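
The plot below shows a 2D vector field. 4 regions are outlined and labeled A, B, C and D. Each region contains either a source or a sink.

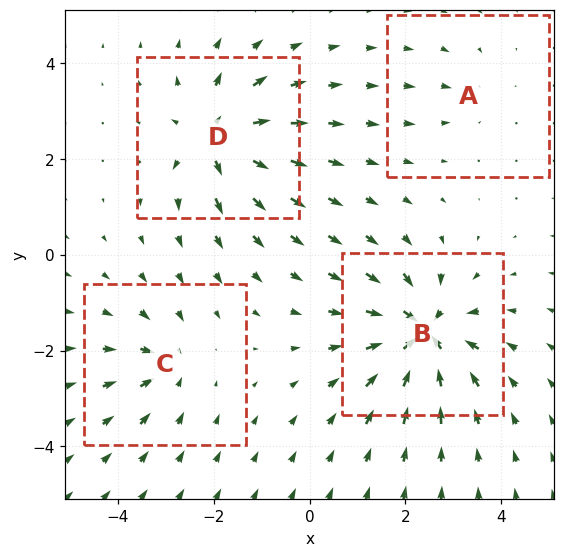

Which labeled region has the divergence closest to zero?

Divergence at each region's feature centre — A: about -2, B: about -8, C: about -4, D: about +6. Region A is closest to zero.

A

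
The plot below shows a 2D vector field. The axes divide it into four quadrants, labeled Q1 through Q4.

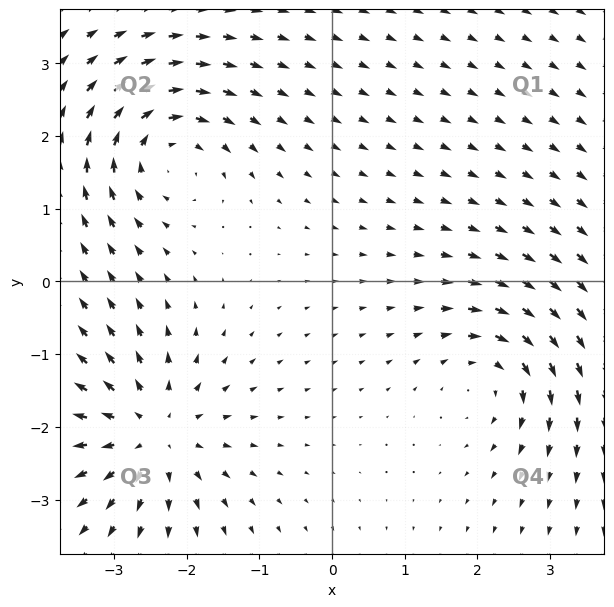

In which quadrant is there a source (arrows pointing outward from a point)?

The source sits at approximately (-2.5, -2.1), which lies in quadrant Q3. The divergence there is about +4, positive as expected for a source.

Q3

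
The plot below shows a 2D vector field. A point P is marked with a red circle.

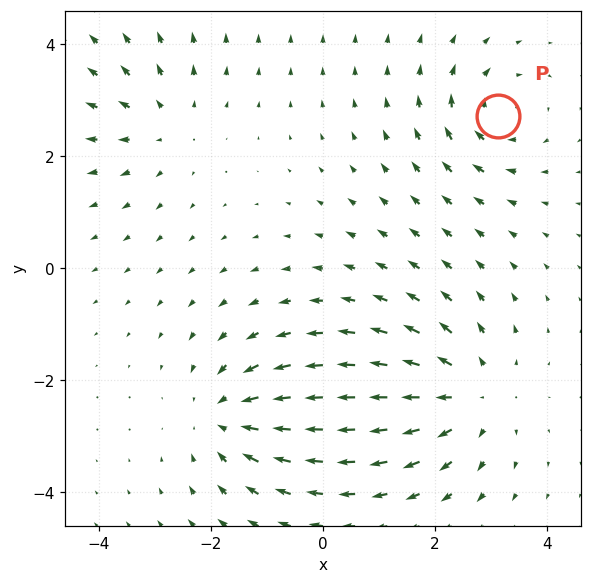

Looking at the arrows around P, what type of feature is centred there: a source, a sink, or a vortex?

vortex

At P (3.1, 2.7) the arrows circulate clockwise. Divergence ≈0, curl about -4 — near-zero divergence with nonzero curl is a vortex.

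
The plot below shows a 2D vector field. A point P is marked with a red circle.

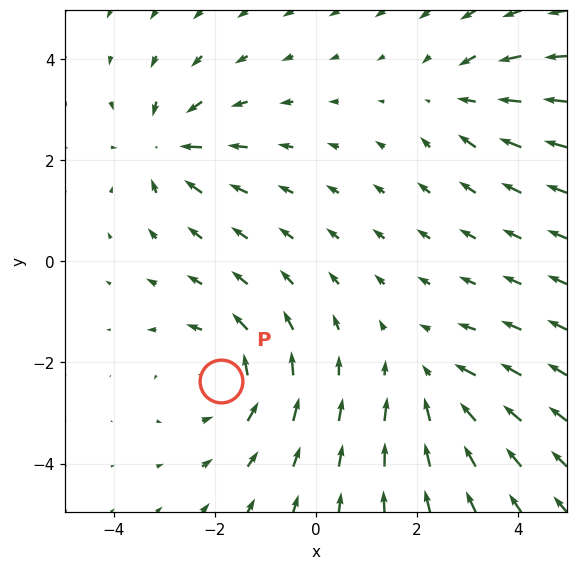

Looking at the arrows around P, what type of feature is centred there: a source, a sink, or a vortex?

vortex

At P (-1.9, -2.4) the arrows circulate counterclockwise. Divergence ≈0, curl about +3 — near-zero divergence with nonzero curl is a vortex.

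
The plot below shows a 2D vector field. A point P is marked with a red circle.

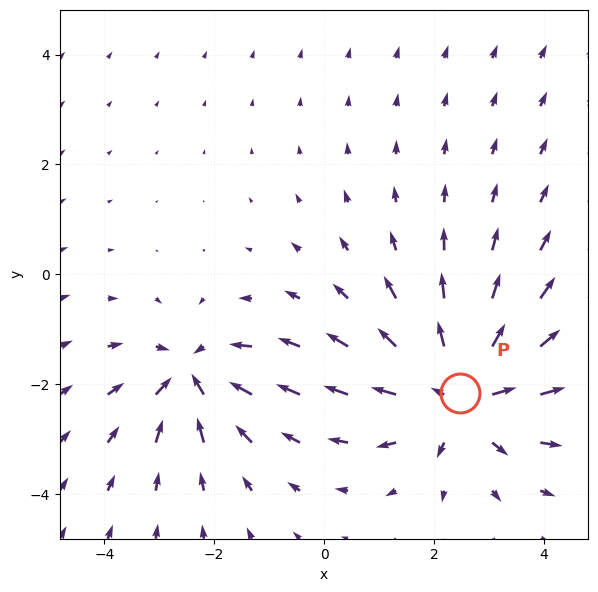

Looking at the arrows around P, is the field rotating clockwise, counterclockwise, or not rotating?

Near P at (2.5, -2.2) the arrows show no circulation. The curl there is ≈0.

not rotating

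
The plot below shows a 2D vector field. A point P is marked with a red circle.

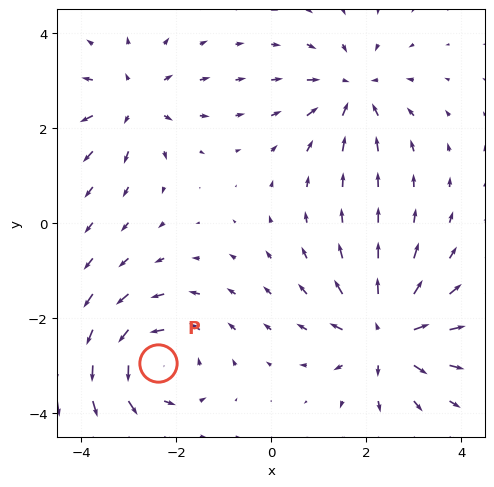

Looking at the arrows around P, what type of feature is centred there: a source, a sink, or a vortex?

At P (-2.4, -3.0) the arrows circulate counterclockwise. Divergence ≈0, curl about +4 — near-zero divergence with nonzero curl is a vortex.

vortex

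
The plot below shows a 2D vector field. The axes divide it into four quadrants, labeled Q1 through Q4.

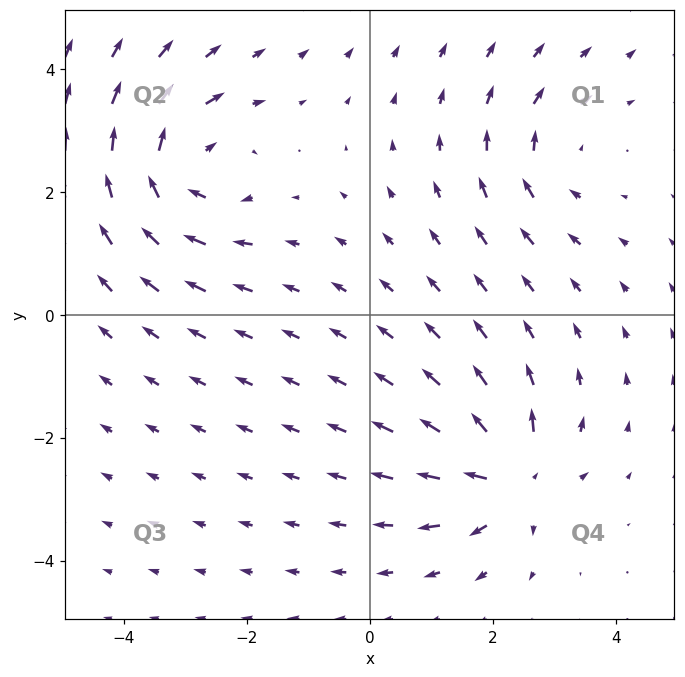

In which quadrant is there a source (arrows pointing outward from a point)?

Q4

The source sits at approximately (2.3, -2.7), which lies in quadrant Q4. The divergence there is about +5, positive as expected for a source.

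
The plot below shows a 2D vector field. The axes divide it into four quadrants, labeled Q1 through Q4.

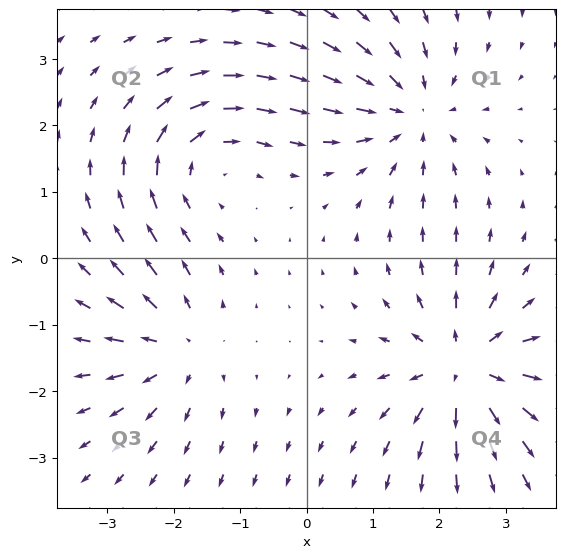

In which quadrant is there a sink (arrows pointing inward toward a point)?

Q1

The sink sits at approximately (1.6, 2.2), which lies in quadrant Q1. The divergence there is about -5, negative as expected for a sink.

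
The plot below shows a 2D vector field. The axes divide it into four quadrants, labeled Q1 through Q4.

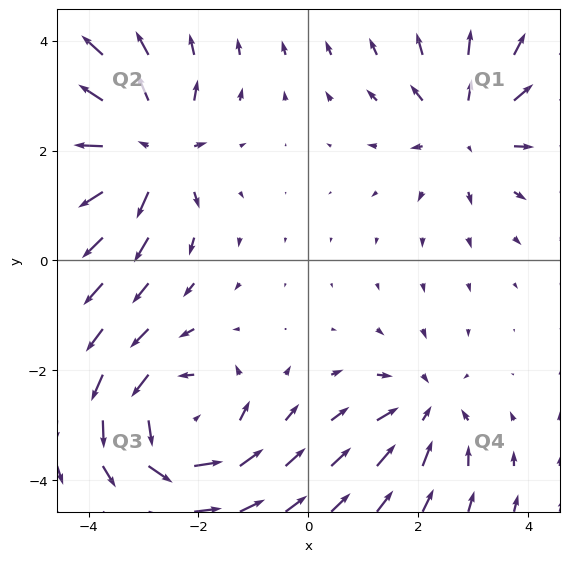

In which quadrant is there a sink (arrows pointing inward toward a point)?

The sink sits at approximately (2.1, -2.7), which lies in quadrant Q4. The divergence there is about -3, negative as expected for a sink.

Q4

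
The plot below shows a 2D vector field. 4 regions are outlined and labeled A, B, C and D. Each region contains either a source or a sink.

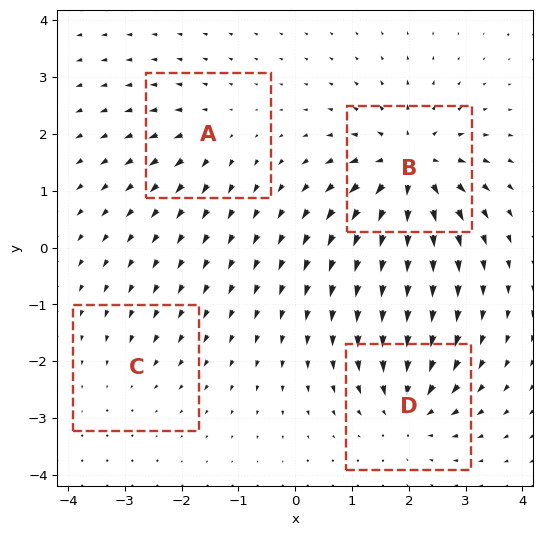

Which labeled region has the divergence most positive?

B

Divergence at each region's feature centre — A: about +4, B: about +8, C: about -2, D: about -6. Region B is most positive.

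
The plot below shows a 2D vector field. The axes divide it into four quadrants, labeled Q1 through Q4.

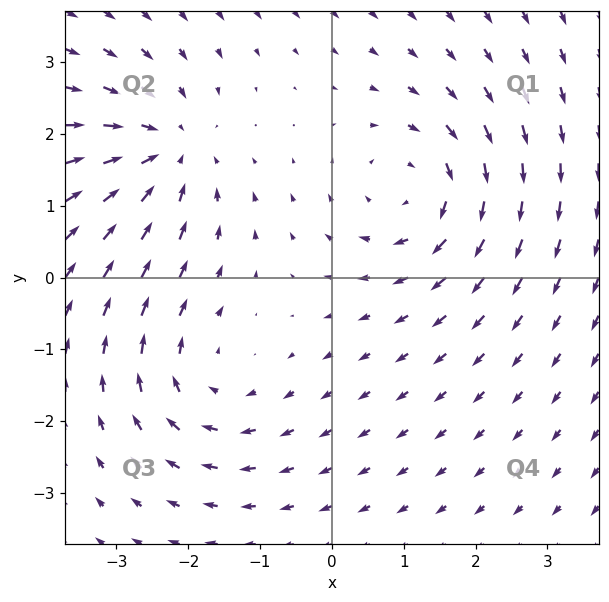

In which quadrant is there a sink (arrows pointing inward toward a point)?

Q2

The sink sits at approximately (-2.3, 1.8), which lies in quadrant Q2. The divergence there is about -4, negative as expected for a sink.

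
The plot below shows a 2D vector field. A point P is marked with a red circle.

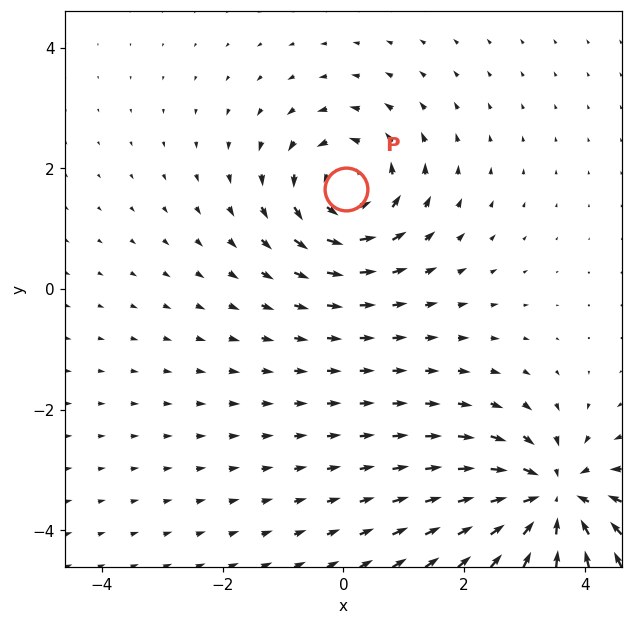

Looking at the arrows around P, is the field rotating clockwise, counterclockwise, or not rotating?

counterclockwise

Near P at (0.0, 1.6) the arrows circulate counterclockwise. The curl (z-component) there is about +4; positive curl means counterclockwise rotation.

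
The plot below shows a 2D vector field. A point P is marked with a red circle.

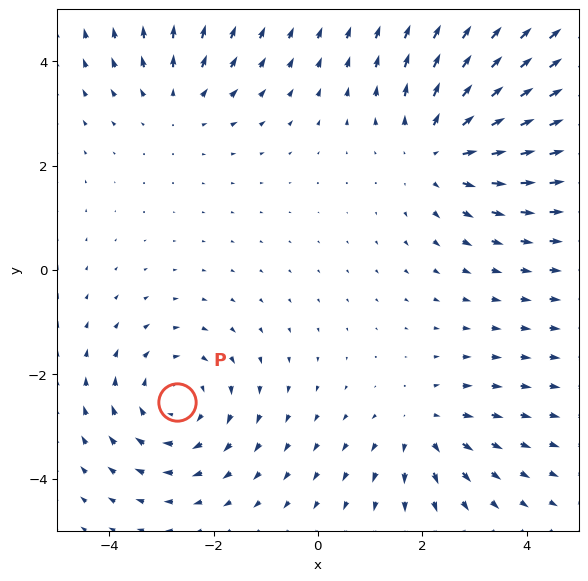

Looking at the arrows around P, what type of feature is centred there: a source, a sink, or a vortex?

vortex

At P (-2.7, -2.5) the arrows circulate clockwise. Divergence ≈0, curl about -4 — near-zero divergence with nonzero curl is a vortex.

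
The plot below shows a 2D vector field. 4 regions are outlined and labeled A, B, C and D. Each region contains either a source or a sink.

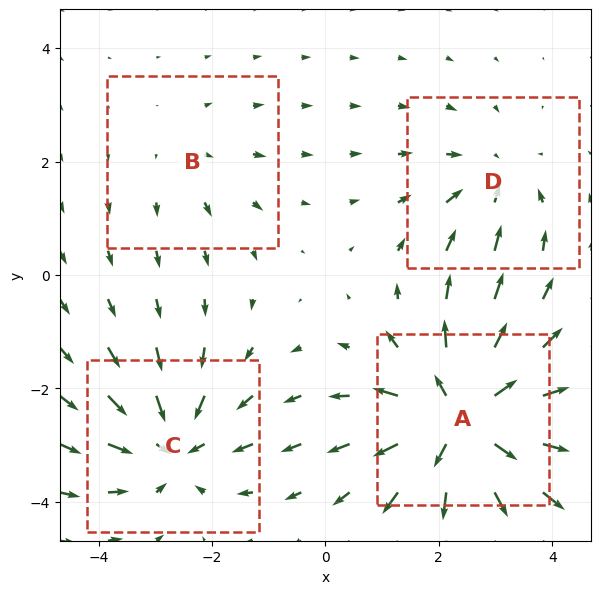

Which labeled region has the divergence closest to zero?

B

Divergence at each region's feature centre — A: about +7, B: about +2, C: about -5, D: about -3. Region B is closest to zero.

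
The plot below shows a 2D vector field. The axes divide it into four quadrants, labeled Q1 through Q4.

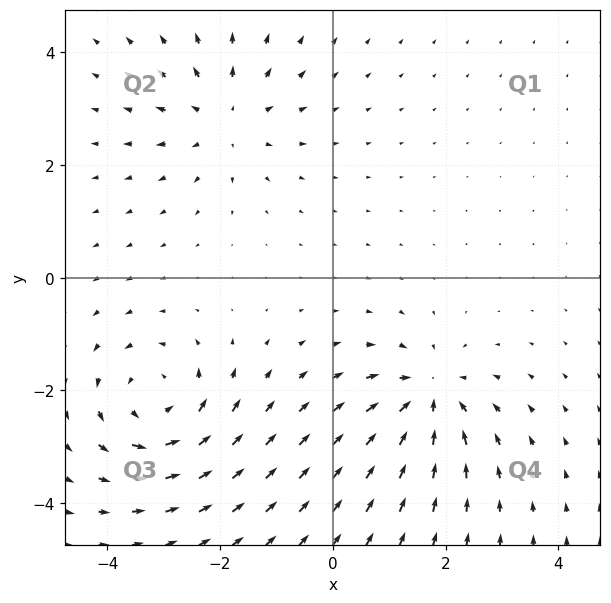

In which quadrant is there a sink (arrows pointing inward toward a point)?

The sink sits at approximately (1.7, -2.1), which lies in quadrant Q4. The divergence there is about -6, negative as expected for a sink.

Q4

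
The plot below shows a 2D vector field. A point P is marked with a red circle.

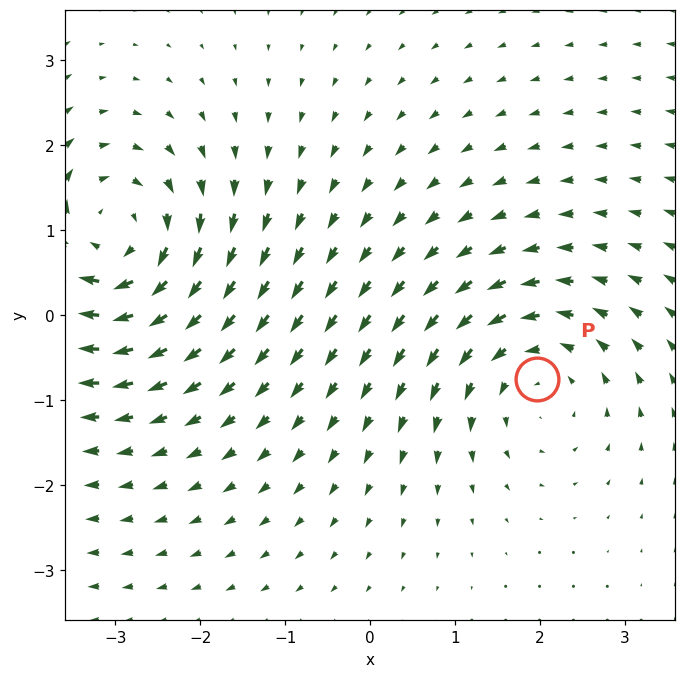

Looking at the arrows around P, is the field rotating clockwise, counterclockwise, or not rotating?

counterclockwise

Near P at (2.0, -0.8) the arrows circulate counterclockwise. The curl (z-component) there is about +3; positive curl means counterclockwise rotation.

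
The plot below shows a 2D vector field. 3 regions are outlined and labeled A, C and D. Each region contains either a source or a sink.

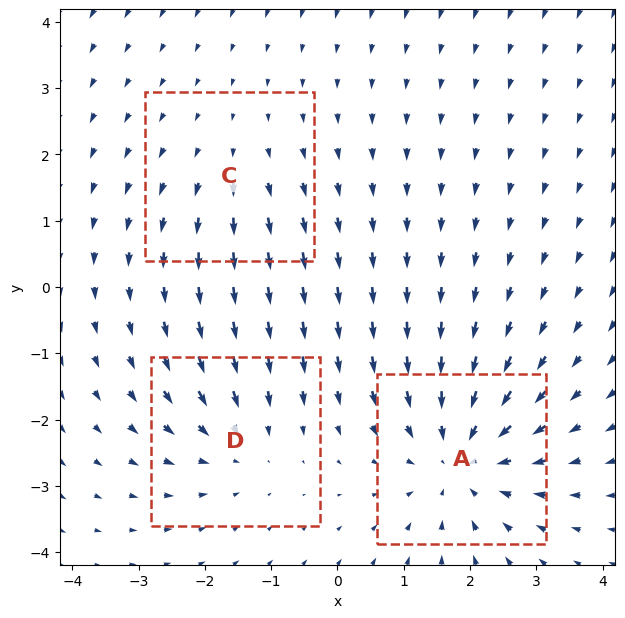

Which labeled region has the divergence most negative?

Divergence at each region's feature centre — A: about -4, C: about +2, D: about -3. Region A is most negative.

A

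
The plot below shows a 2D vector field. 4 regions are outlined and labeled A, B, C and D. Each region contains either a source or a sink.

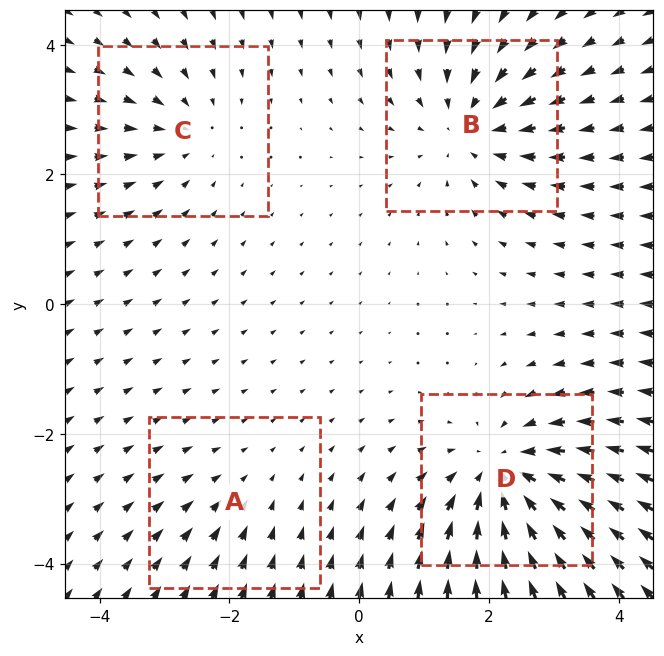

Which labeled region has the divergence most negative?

Divergence at each region's feature centre — A: about -2, B: about -4, C: about -3, D: about -6. Region D is most negative.

D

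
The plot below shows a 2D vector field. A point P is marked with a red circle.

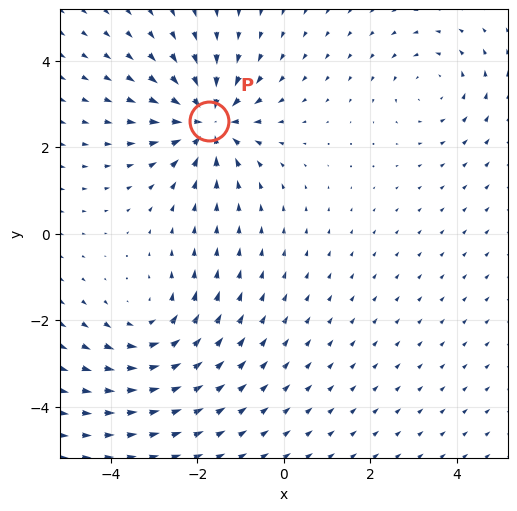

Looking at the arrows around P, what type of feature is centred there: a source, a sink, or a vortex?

At P (-1.7, 2.6) the arrows converge inward. Divergence about -5, curl ≈0 — negative divergence with near-zero curl is a sink.

sink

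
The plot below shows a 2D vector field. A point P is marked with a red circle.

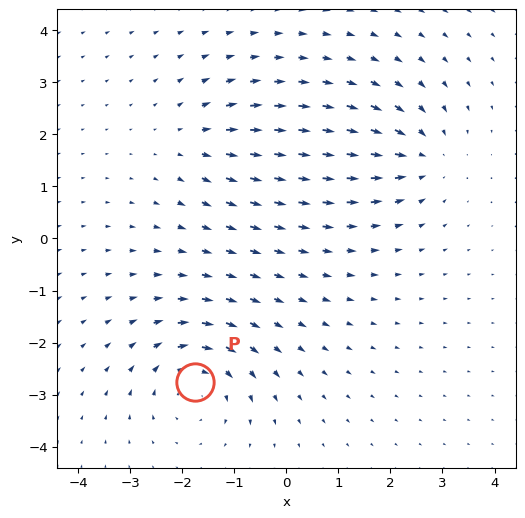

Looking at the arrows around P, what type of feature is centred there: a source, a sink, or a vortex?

At P (-1.8, -2.8) the arrows circulate clockwise. Divergence ≈0, curl about -5 — near-zero divergence with nonzero curl is a vortex.

vortex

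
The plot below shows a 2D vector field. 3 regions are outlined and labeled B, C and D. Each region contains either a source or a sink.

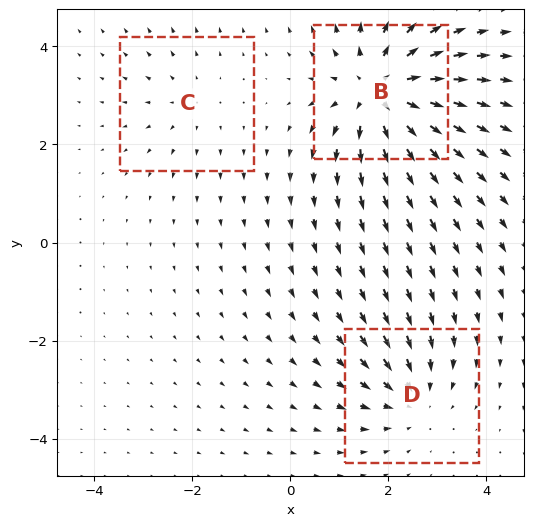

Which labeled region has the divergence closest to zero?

Divergence at each region's feature centre — B: about +5, C: about +2, D: about -3. Region C is closest to zero.

C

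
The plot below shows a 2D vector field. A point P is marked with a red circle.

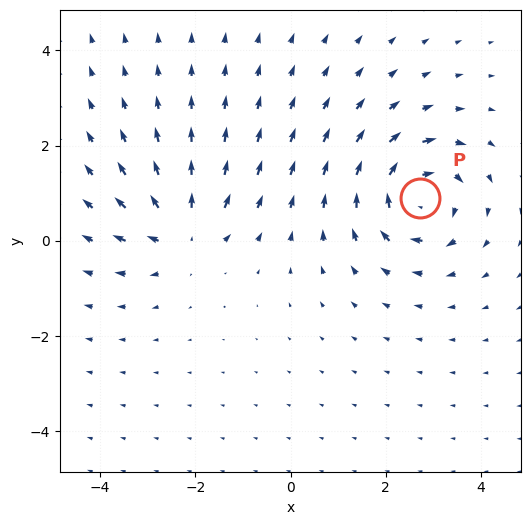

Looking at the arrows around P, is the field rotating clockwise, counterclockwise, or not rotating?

clockwise

Near P at (2.7, 0.9) the arrows circulate clockwise. The curl (z-component) there is about -5; negative curl means clockwise rotation.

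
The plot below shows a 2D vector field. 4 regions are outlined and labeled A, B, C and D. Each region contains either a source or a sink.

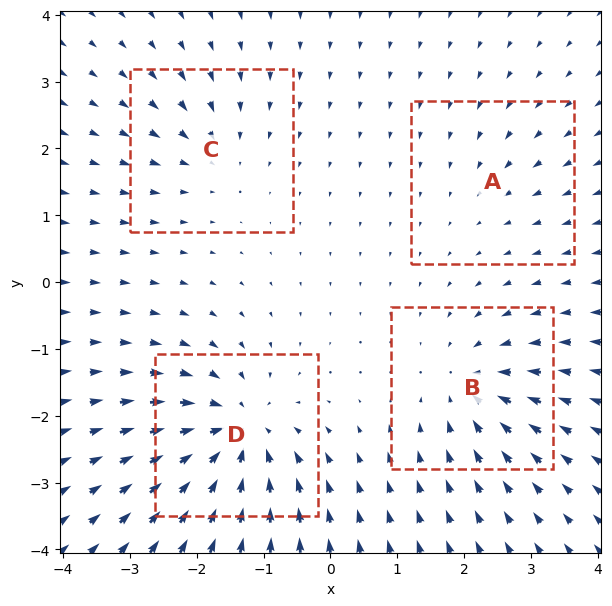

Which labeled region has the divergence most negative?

Divergence at each region's feature centre — A: about -2, B: about -6, C: about -4, D: about -8. Region D is most negative.

D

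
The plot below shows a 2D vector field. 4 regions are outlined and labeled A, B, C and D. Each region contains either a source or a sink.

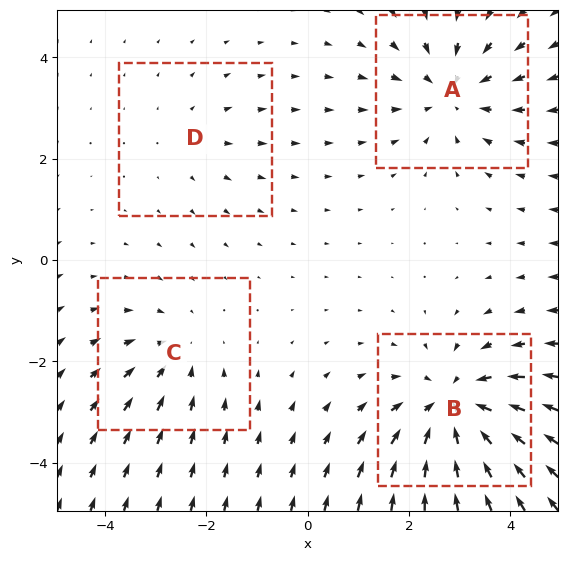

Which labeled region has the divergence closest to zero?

Divergence at each region's feature centre — A: about -4, B: about -6, C: about -3, D: about +2. Region D is closest to zero.

D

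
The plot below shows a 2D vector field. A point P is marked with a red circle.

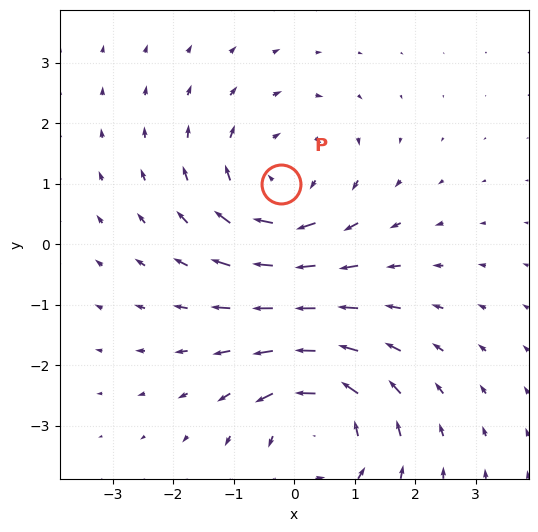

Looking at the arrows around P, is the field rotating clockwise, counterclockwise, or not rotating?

Near P at (-0.2, 1.0) the arrows circulate clockwise. The curl (z-component) there is about -3; negative curl means clockwise rotation.

clockwise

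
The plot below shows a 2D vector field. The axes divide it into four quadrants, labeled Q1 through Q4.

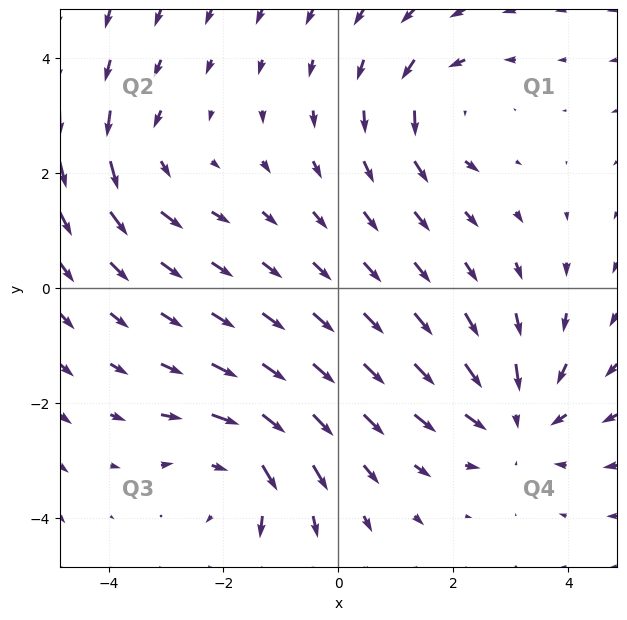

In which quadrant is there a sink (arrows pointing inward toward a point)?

Q4

The sink sits at approximately (3.1, -2.3), which lies in quadrant Q4. The divergence there is about -4, negative as expected for a sink.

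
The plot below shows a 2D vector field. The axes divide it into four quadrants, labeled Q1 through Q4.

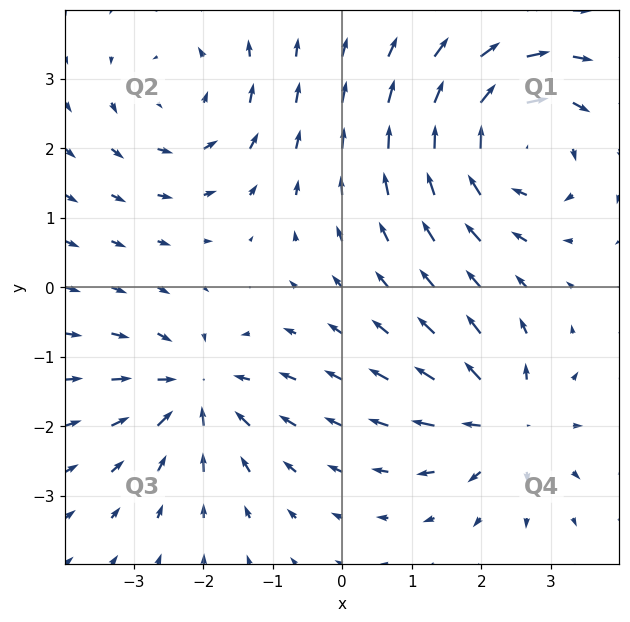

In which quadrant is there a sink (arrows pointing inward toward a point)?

Q3

The sink sits at approximately (-2.1, -1.5), which lies in quadrant Q3. The divergence there is about -4, negative as expected for a sink.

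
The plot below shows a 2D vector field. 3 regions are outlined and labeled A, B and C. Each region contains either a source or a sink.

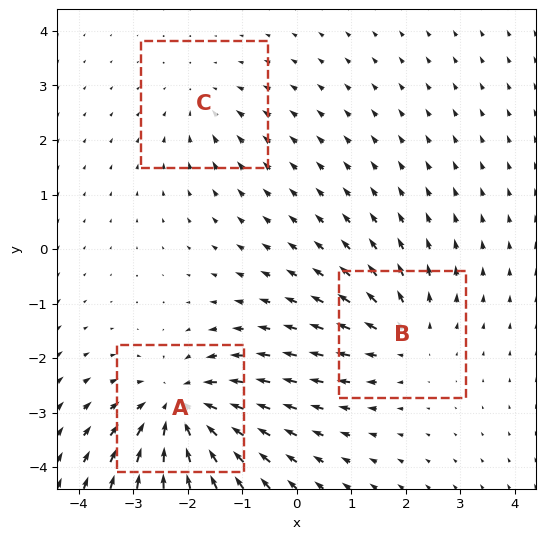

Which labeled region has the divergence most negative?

A

Divergence at each region's feature centre — A: about -5, B: about +3, C: about -2. Region A is most negative.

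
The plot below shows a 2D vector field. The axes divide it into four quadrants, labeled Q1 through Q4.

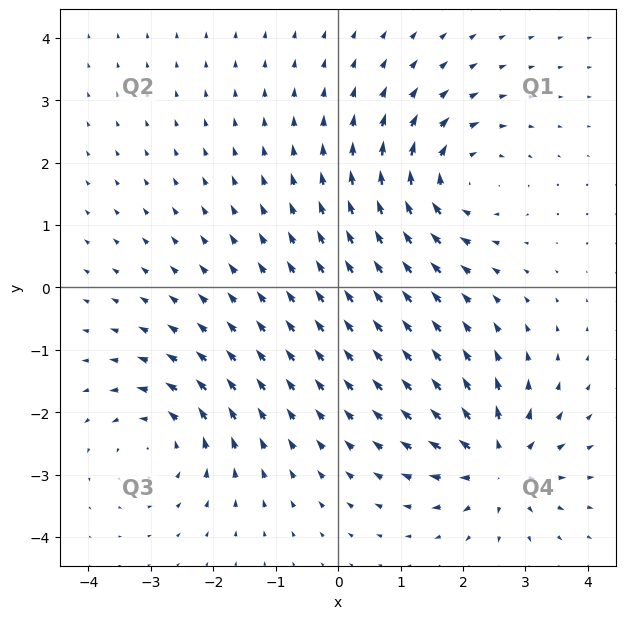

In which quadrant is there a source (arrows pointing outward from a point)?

Q4

The source sits at approximately (2.6, -2.8), which lies in quadrant Q4. The divergence there is about +5, positive as expected for a source.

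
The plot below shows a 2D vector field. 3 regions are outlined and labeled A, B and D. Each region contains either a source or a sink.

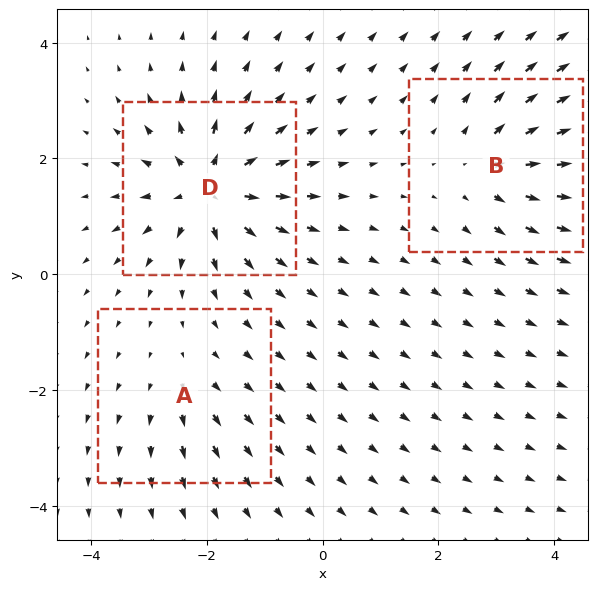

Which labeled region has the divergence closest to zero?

Divergence at each region's feature centre — A: about +2, B: about +4, D: about +6. Region A is closest to zero.

A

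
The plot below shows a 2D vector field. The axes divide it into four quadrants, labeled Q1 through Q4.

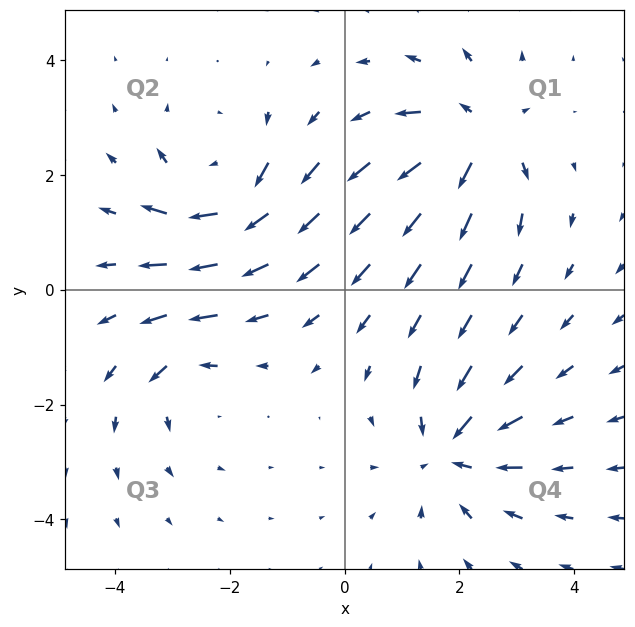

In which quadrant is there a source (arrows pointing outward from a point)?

Q1

The source sits at approximately (2.3, 2.7), which lies in quadrant Q1. The divergence there is about +6, positive as expected for a source.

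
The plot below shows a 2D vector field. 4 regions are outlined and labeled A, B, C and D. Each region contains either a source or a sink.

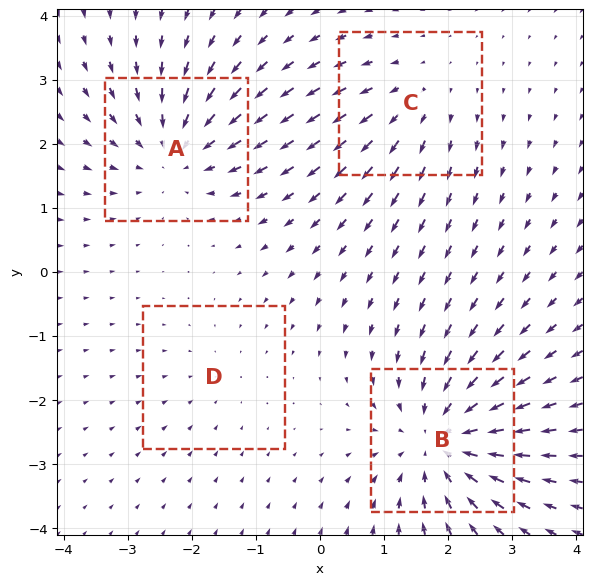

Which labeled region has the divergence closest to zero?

Divergence at each region's feature centre — A: about -5, B: about -6, C: about +3, D: about -2. Region D is closest to zero.

D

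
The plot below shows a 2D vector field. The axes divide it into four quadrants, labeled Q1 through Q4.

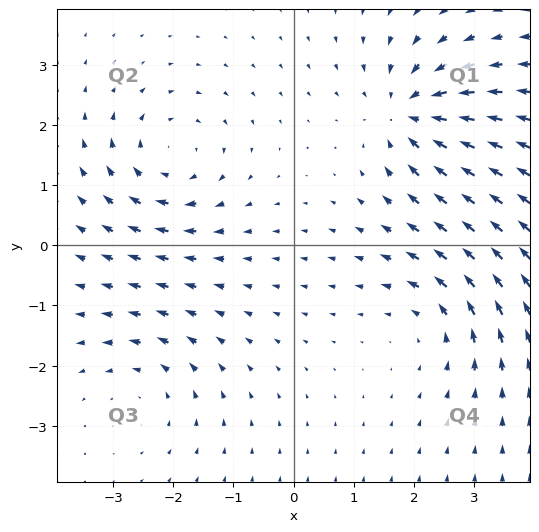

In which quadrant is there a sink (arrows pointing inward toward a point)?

The sink sits at approximately (1.9, 2.2), which lies in quadrant Q1. The divergence there is about -5, negative as expected for a sink.

Q1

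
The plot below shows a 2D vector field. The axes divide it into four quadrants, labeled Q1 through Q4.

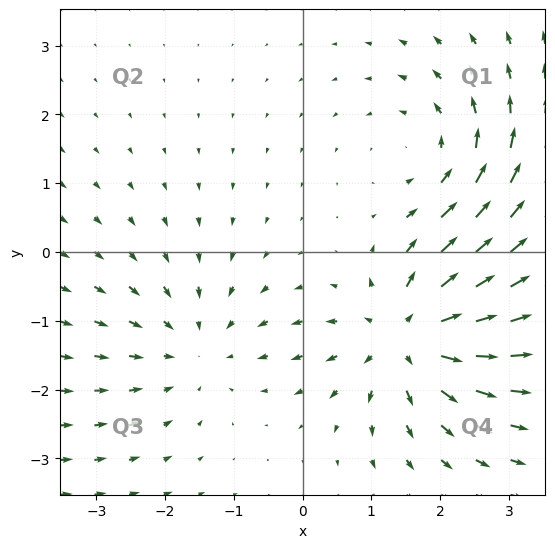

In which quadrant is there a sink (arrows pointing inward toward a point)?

The sink sits at approximately (-1.5, -1.4), which lies in quadrant Q3. The divergence there is about -3, negative as expected for a sink.

Q3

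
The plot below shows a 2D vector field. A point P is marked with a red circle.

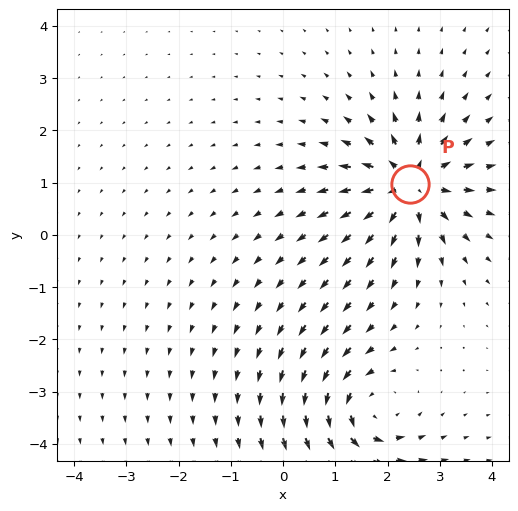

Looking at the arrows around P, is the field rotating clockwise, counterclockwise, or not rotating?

Near P at (2.4, 1.0) the arrows show no circulation. The curl there is ≈0.

not rotating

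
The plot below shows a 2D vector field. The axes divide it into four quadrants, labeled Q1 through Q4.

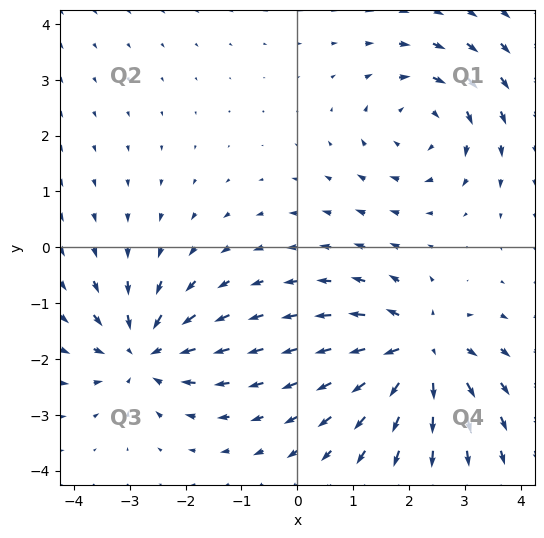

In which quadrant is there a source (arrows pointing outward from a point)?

Q4

The source sits at approximately (2.2, -1.8), which lies in quadrant Q4. The divergence there is about +5, positive as expected for a source.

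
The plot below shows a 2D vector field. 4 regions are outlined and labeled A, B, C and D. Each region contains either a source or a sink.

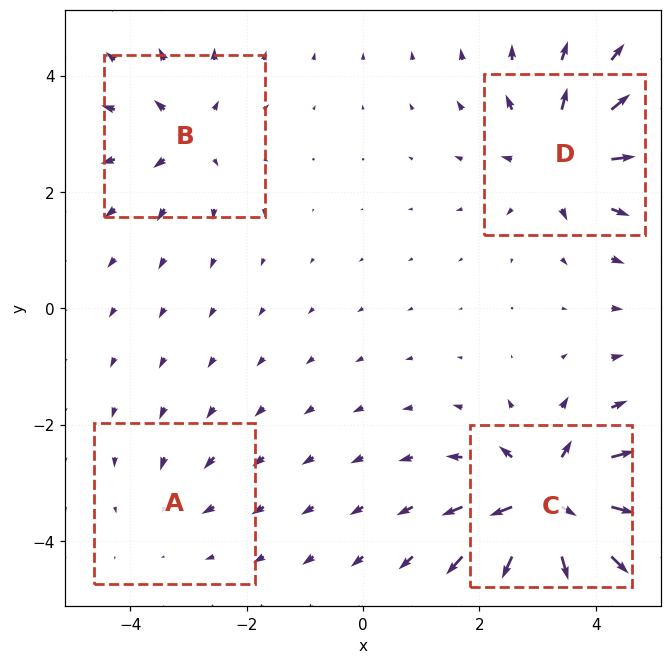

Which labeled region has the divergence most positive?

Divergence at each region's feature centre — A: about -2, B: about +4, C: about +9, D: about +6. Region C is most positive.

C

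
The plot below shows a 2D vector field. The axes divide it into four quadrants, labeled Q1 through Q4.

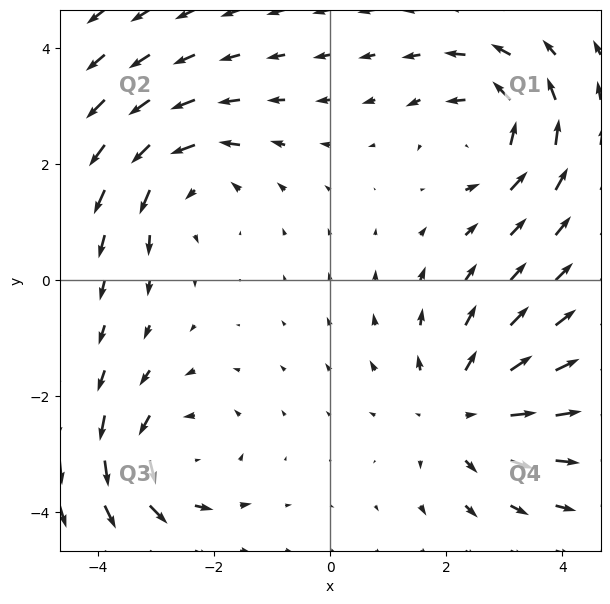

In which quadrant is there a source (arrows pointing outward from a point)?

The source sits at approximately (2.3, -2.2), which lies in quadrant Q4. The divergence there is about +3, positive as expected for a source.

Q4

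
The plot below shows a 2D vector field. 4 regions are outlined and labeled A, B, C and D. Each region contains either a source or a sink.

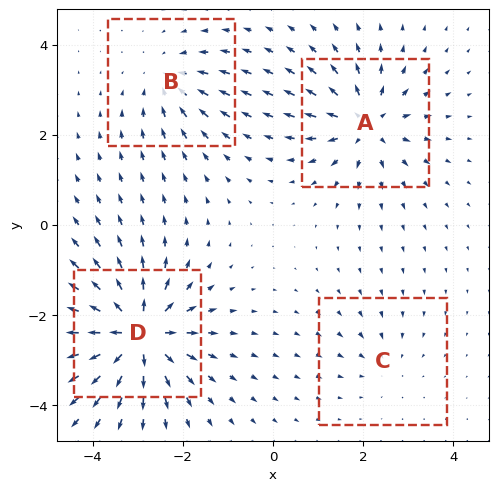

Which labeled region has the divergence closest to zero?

Divergence at each region's feature centre — A: about +6, B: about -4, C: about -2, D: about +8. Region C is closest to zero.

C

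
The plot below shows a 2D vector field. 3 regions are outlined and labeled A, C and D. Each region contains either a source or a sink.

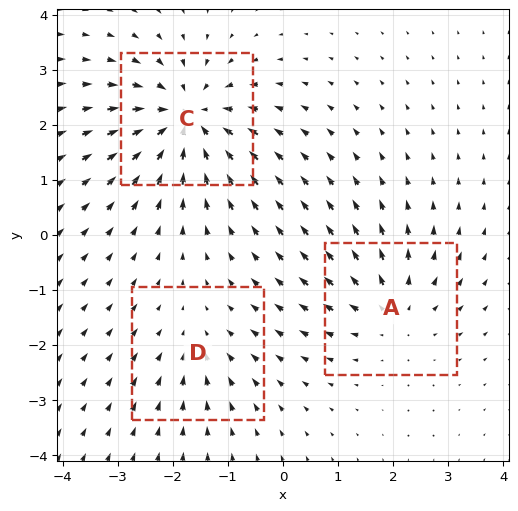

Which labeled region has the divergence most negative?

C

Divergence at each region's feature centre — A: about +3, C: about -5, D: about -2. Region C is most negative.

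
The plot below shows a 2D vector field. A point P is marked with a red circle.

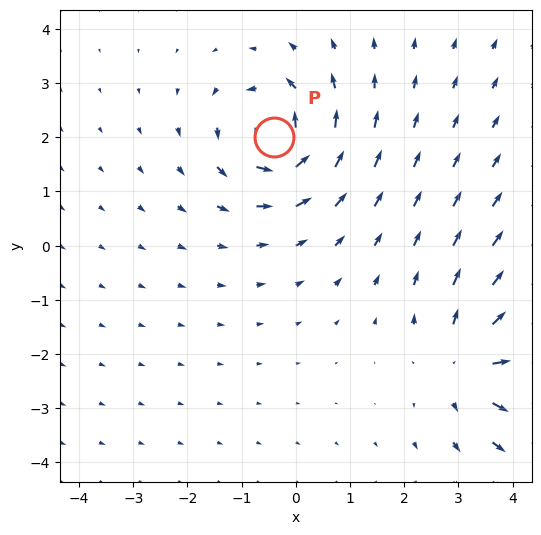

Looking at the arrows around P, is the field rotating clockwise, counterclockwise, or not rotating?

Near P at (-0.4, 2.0) the arrows circulate counterclockwise. The curl (z-component) there is about +5; positive curl means counterclockwise rotation.

counterclockwise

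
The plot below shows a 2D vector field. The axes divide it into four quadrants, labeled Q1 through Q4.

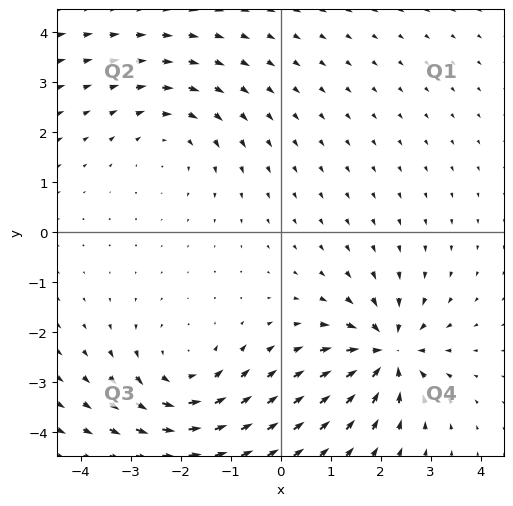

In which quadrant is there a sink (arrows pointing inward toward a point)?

Q4

The sink sits at approximately (2.1, -2.4), which lies in quadrant Q4. The divergence there is about -6, negative as expected for a sink.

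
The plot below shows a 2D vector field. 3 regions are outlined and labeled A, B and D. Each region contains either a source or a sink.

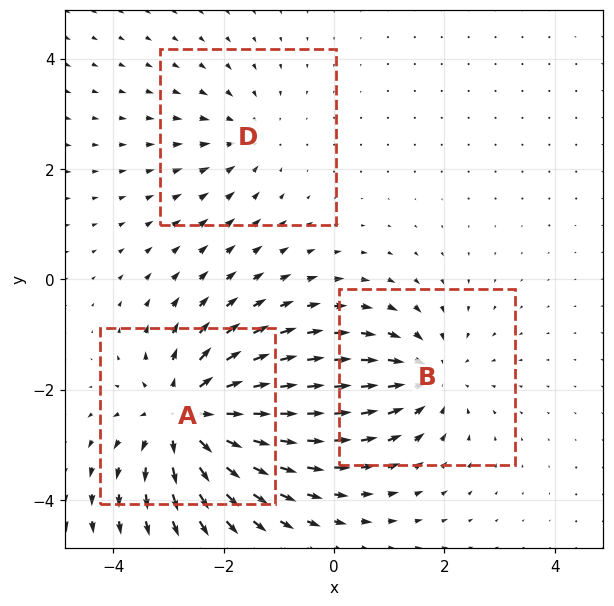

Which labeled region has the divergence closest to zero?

D

Divergence at each region's feature centre — A: about +5, B: about -3, D: about -2. Region D is closest to zero.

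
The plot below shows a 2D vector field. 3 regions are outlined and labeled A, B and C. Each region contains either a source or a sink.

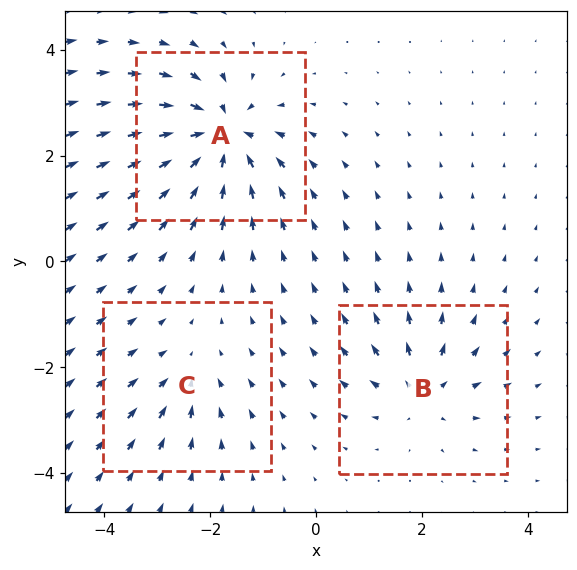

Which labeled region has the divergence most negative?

A

Divergence at each region's feature centre — A: about -6, B: about +4, C: about -3. Region A is most negative.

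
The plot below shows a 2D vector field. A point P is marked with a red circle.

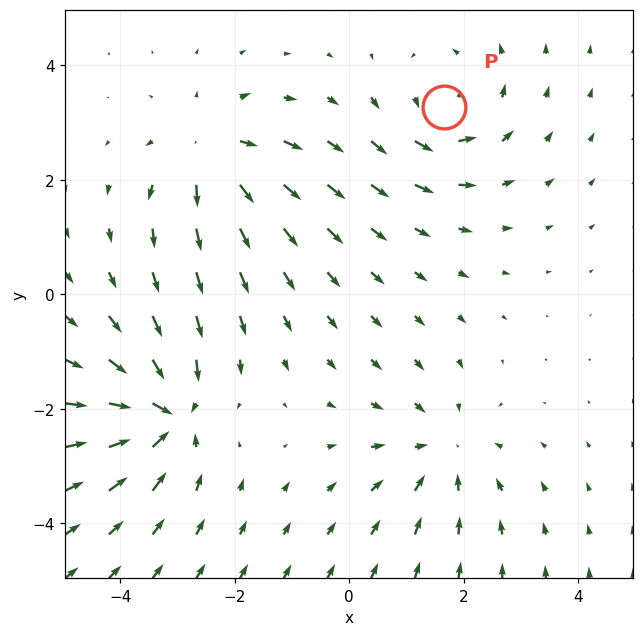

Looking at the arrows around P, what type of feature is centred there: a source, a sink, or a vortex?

vortex

At P (1.6, 3.3) the arrows circulate counterclockwise. Divergence ≈0, curl about +4 — near-zero divergence with nonzero curl is a vortex.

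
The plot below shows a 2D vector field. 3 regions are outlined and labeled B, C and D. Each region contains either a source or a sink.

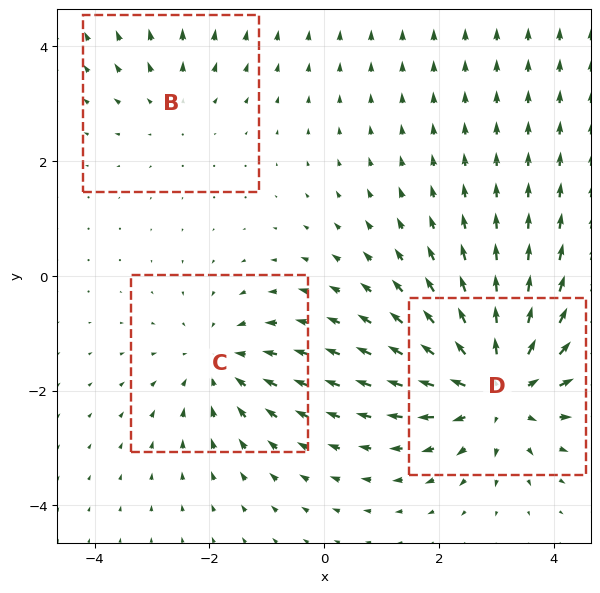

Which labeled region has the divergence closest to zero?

B

Divergence at each region's feature centre — B: about +2, C: about -3, D: about +4. Region B is closest to zero.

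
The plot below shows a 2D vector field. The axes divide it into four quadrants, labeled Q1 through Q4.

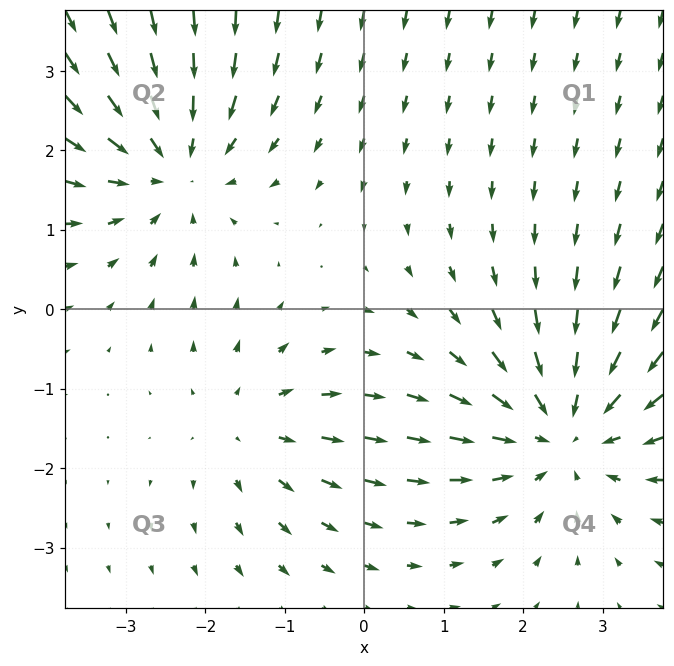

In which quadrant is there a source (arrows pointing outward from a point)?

Q3

The source sits at approximately (-1.4, -1.5), which lies in quadrant Q3. The divergence there is about +2, positive as expected for a source.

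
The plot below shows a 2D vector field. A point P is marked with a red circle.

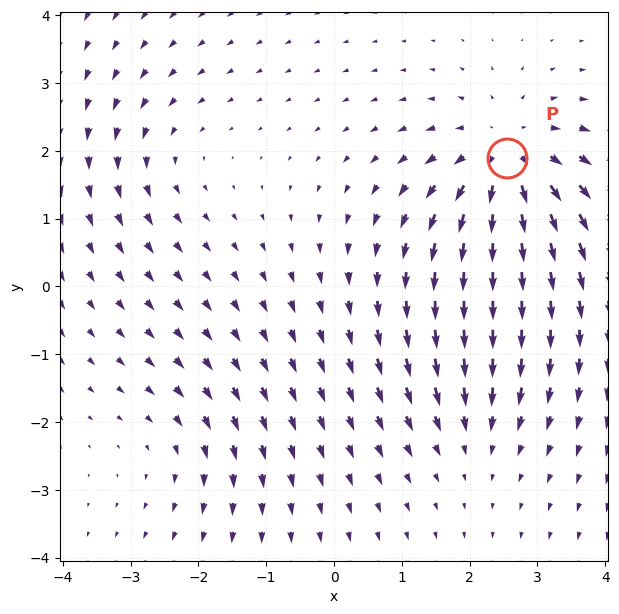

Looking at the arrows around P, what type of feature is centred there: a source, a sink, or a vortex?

source

At P (2.6, 1.9) the arrows spread outward. Divergence about +5, curl ≈0 — positive divergence with near-zero curl is a source.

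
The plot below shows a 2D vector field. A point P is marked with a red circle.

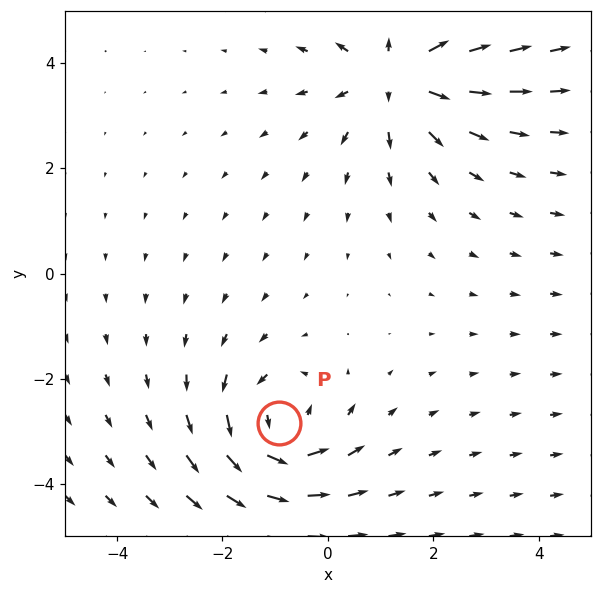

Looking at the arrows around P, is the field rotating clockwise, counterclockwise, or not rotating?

Near P at (-0.9, -2.8) the arrows circulate counterclockwise. The curl (z-component) there is about +4; positive curl means counterclockwise rotation.

counterclockwise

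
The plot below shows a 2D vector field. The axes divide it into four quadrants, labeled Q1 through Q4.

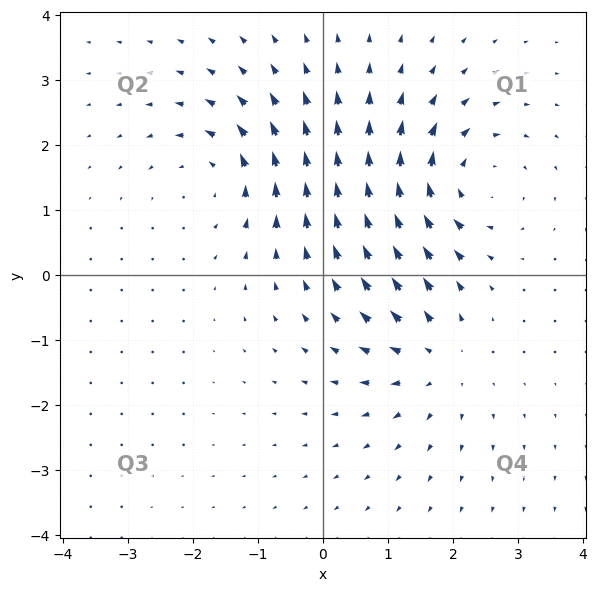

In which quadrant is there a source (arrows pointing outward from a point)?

Q4

The source sits at approximately (1.8, -1.3), which lies in quadrant Q4. The divergence there is about +4, positive as expected for a source.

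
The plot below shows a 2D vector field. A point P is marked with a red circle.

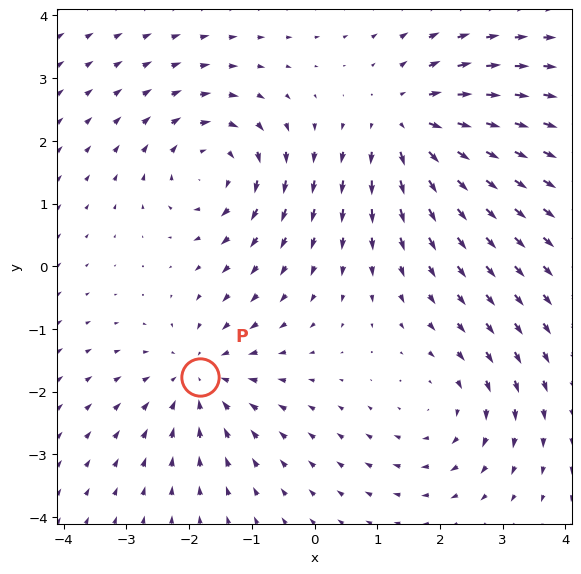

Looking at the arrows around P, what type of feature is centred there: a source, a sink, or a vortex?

At P (-1.8, -1.8) the arrows converge inward. Divergence about -3, curl ≈0 — negative divergence with near-zero curl is a sink.

sink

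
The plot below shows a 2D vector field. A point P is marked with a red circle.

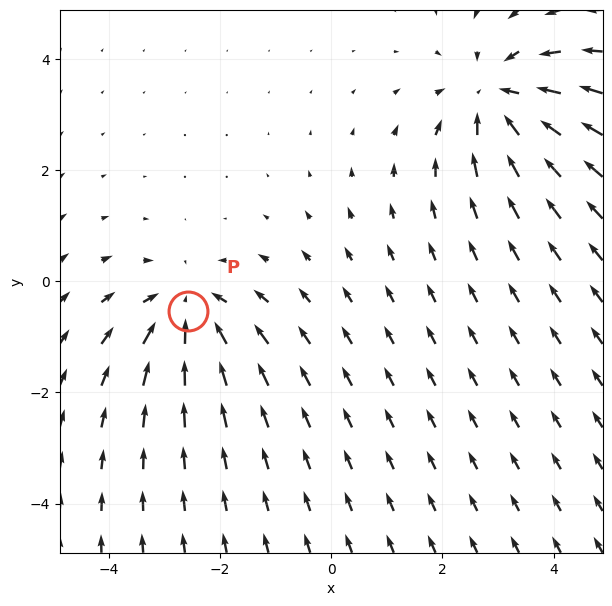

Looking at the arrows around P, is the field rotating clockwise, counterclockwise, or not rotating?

Near P at (-2.6, -0.5) the arrows show no circulation. The curl there is ≈0.

not rotating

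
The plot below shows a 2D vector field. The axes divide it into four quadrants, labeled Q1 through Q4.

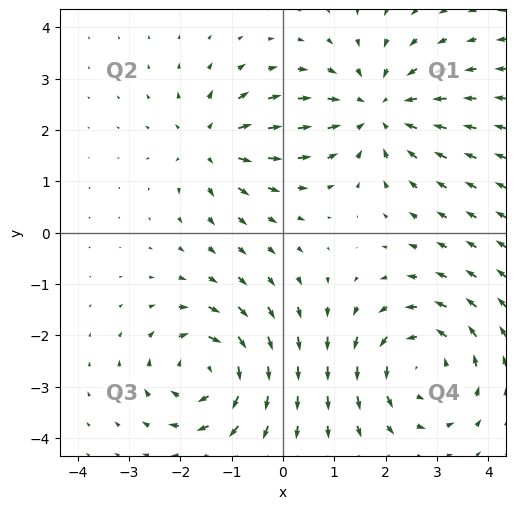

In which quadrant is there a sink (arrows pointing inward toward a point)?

Q1

The sink sits at approximately (1.8, 2.4), which lies in quadrant Q1. The divergence there is about -4, negative as expected for a sink.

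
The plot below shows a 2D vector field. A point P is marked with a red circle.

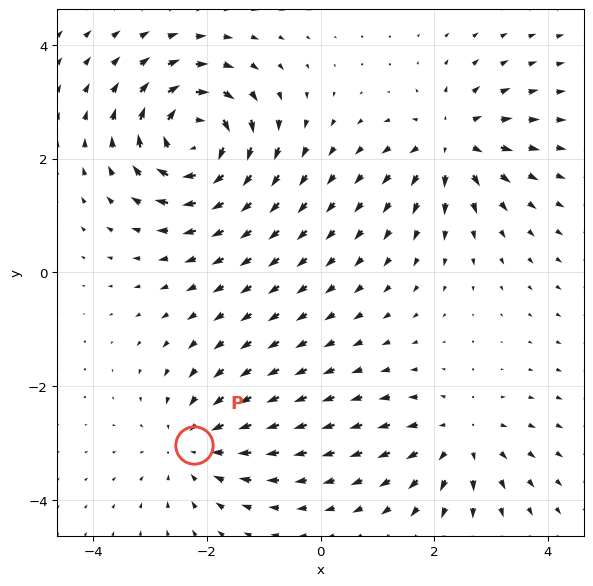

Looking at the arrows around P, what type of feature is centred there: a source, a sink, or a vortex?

At P (-2.2, -3.0) the arrows converge inward. Divergence about -3, curl ≈0 — negative divergence with near-zero curl is a sink.

sink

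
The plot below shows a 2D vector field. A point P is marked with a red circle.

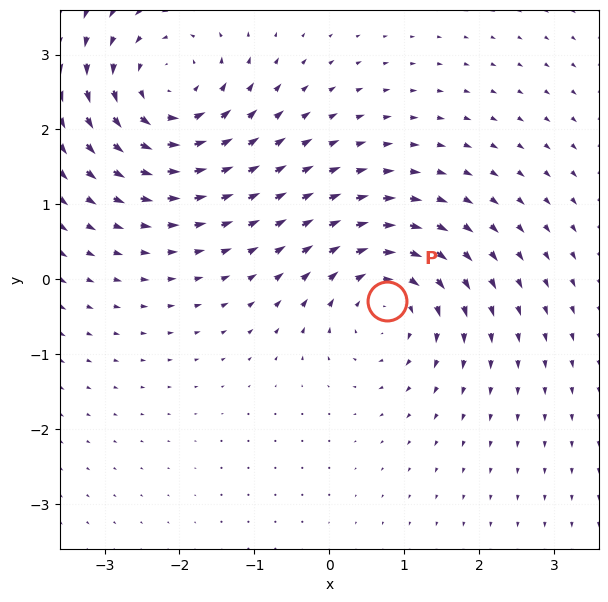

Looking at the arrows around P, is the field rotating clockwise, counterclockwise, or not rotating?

clockwise

Near P at (0.8, -0.3) the arrows circulate clockwise. The curl (z-component) there is about -4; negative curl means clockwise rotation.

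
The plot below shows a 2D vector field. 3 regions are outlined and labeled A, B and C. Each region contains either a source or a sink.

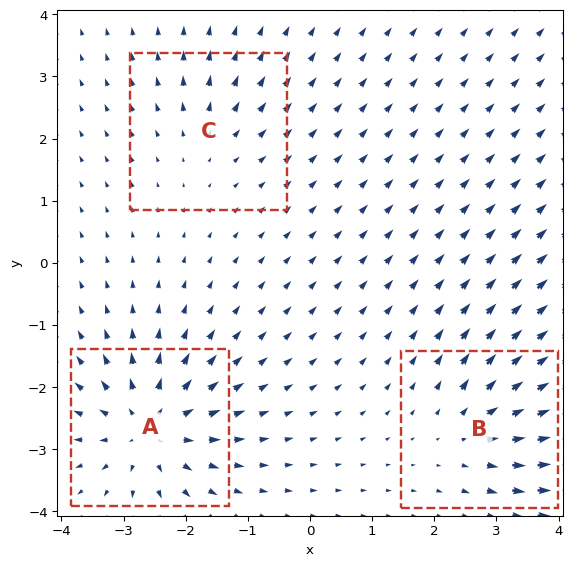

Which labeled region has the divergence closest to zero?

Divergence at each region's feature centre — A: about +5, B: about +4, C: about +2. Region C is closest to zero.

C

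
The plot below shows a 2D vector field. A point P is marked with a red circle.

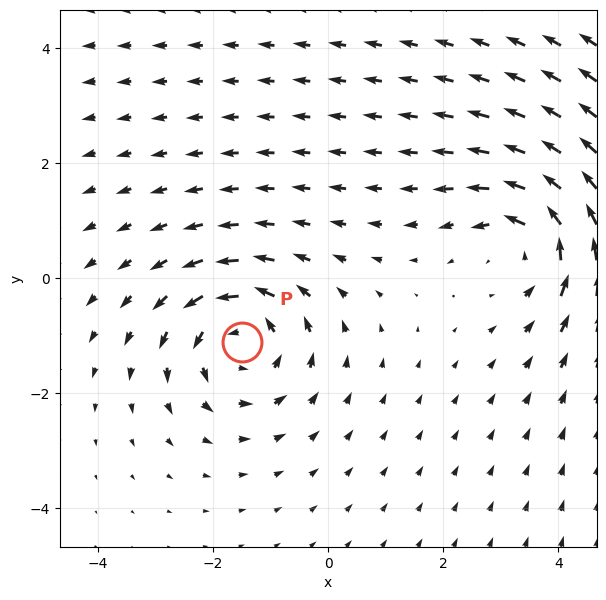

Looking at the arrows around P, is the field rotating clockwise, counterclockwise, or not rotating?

Near P at (-1.5, -1.1) the arrows circulate counterclockwise. The curl (z-component) there is about +5; positive curl means counterclockwise rotation.

counterclockwise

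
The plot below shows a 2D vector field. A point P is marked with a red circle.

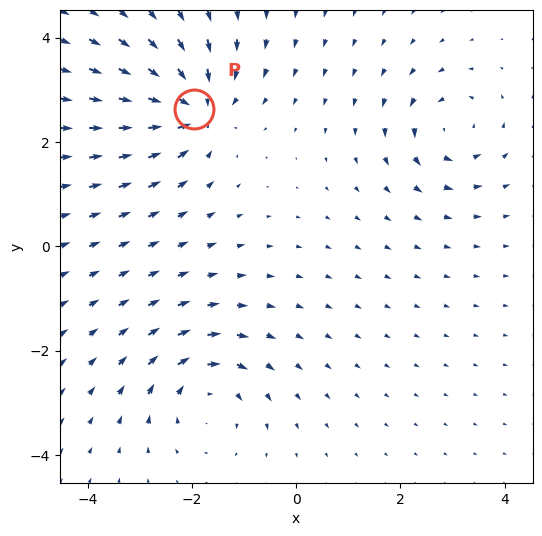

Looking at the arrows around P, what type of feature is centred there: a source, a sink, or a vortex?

At P (-2.0, 2.6) the arrows converge inward. Divergence about -6, curl ≈0 — negative divergence with near-zero curl is a sink.

sink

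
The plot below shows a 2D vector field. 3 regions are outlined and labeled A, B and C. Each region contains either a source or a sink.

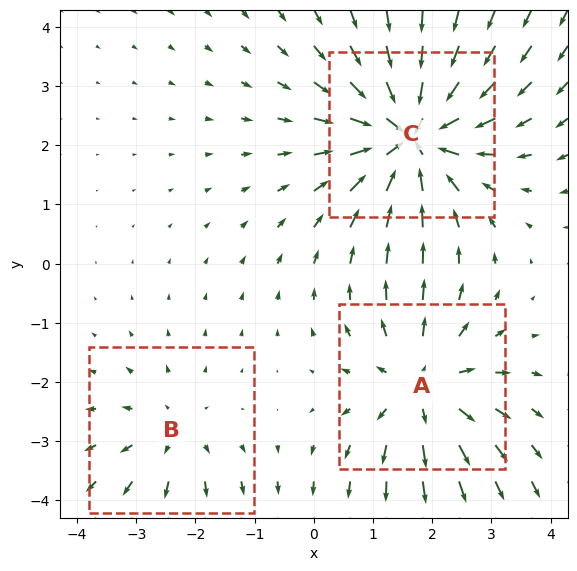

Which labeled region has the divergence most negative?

Divergence at each region's feature centre — A: about +3, B: about +2, C: about -5. Region C is most negative.

C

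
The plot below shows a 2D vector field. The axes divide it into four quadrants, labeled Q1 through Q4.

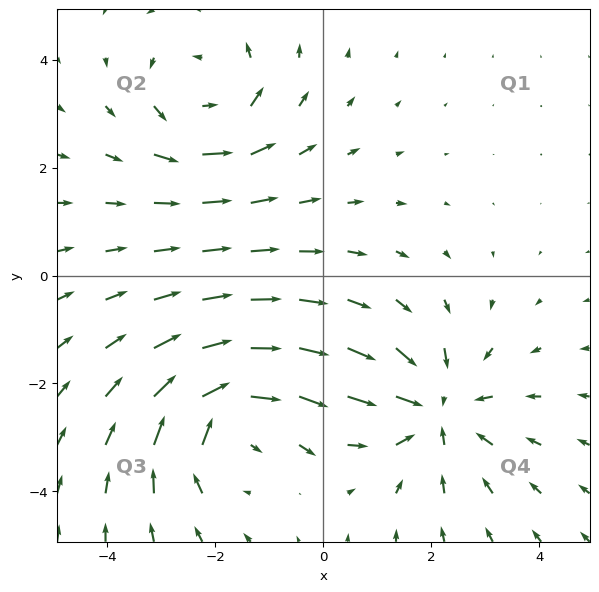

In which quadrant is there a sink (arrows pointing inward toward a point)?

Q4

The sink sits at approximately (2.1, -2.5), which lies in quadrant Q4. The divergence there is about -3, negative as expected for a sink.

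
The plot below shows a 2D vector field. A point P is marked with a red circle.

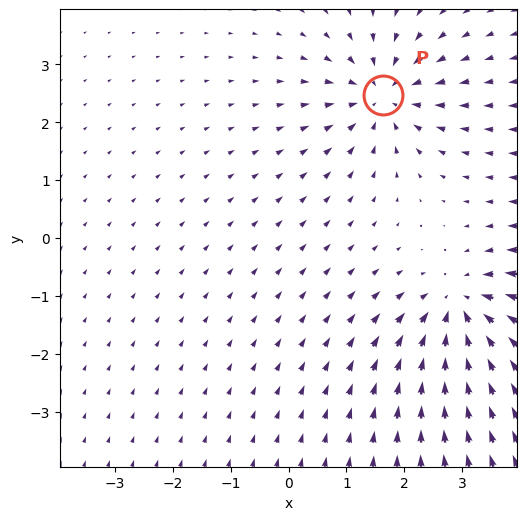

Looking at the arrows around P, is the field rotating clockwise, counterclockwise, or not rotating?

Near P at (1.6, 2.5) the arrows show no circulation. The curl there is ≈0.

not rotating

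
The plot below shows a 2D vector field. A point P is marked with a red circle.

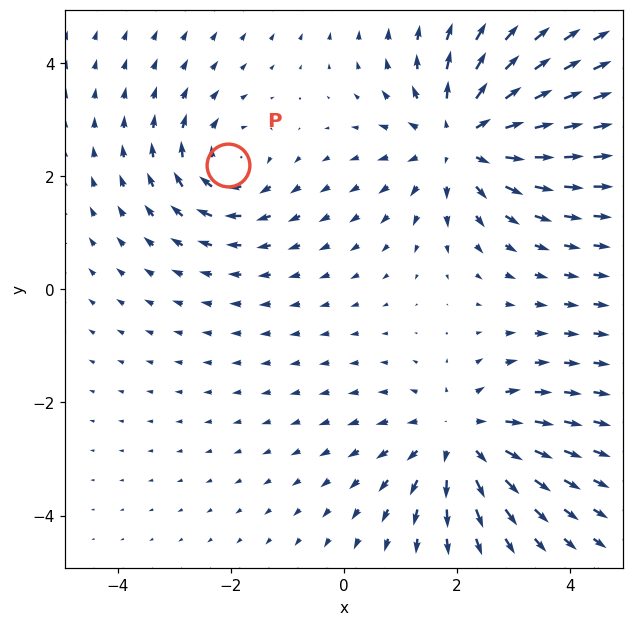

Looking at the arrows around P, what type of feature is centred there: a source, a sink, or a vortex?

vortex

At P (-2.0, 2.2) the arrows circulate clockwise. Divergence ≈0, curl about -4 — near-zero divergence with nonzero curl is a vortex.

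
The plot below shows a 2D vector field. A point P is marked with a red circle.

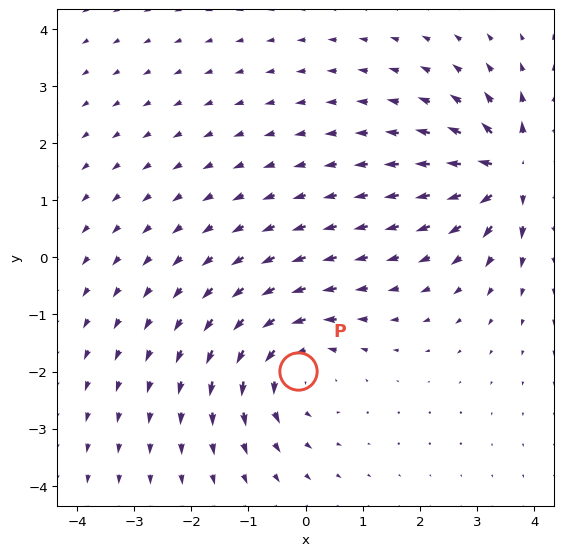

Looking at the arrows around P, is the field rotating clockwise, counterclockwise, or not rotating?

Near P at (-0.1, -2.0) the arrows circulate counterclockwise. The curl (z-component) there is about +3; positive curl means counterclockwise rotation.

counterclockwise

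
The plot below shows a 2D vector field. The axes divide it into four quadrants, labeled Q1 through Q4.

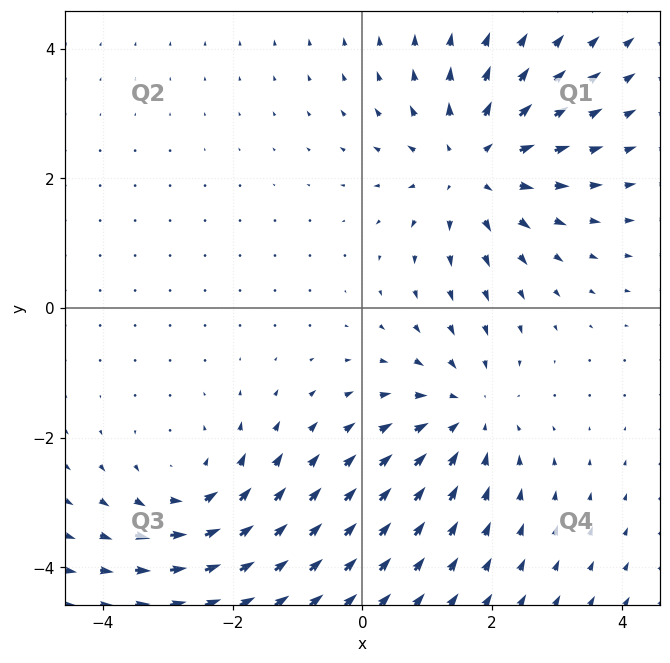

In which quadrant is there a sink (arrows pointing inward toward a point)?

The sink sits at approximately (1.6, -1.6), which lies in quadrant Q4. The divergence there is about -3, negative as expected for a sink.

Q4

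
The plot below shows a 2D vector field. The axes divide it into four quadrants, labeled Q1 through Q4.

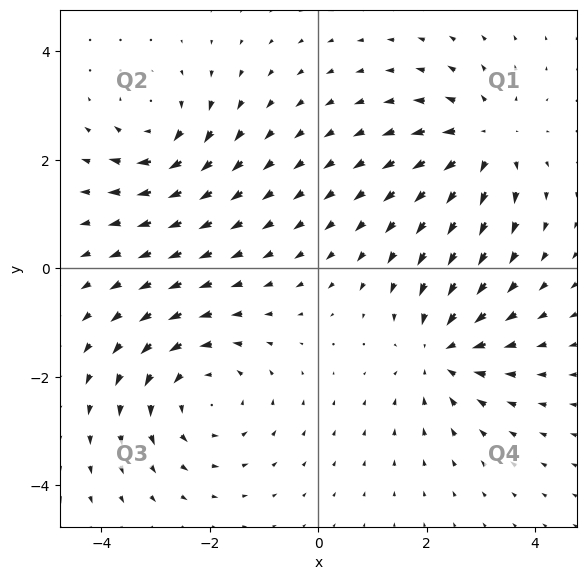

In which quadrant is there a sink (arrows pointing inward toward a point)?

Q4

The sink sits at approximately (2.3, -1.5), which lies in quadrant Q4. The divergence there is about -5, negative as expected for a sink.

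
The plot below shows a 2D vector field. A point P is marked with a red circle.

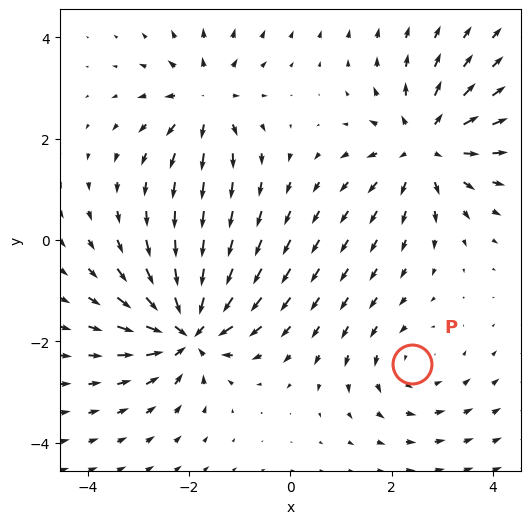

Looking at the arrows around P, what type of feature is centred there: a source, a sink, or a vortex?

At P (2.4, -2.4) the arrows circulate counterclockwise. Divergence ≈0, curl about +3 — near-zero divergence with nonzero curl is a vortex.

vortex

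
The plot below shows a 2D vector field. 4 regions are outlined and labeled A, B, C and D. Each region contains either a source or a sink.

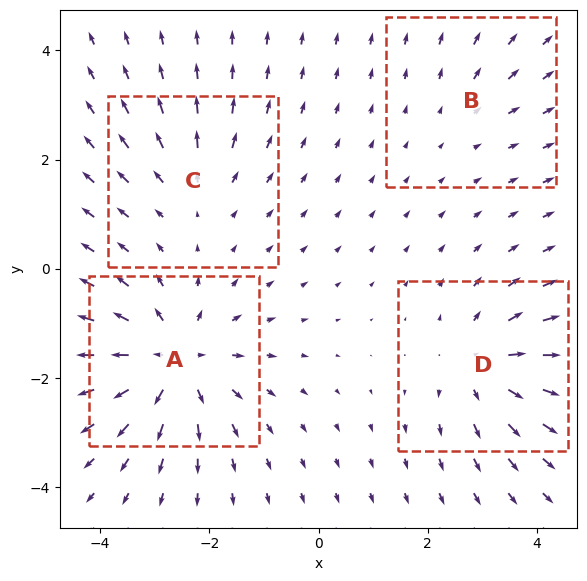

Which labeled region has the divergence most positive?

A

Divergence at each region's feature centre — A: about +7, B: about +2, C: about +3, D: about +5. Region A is most positive.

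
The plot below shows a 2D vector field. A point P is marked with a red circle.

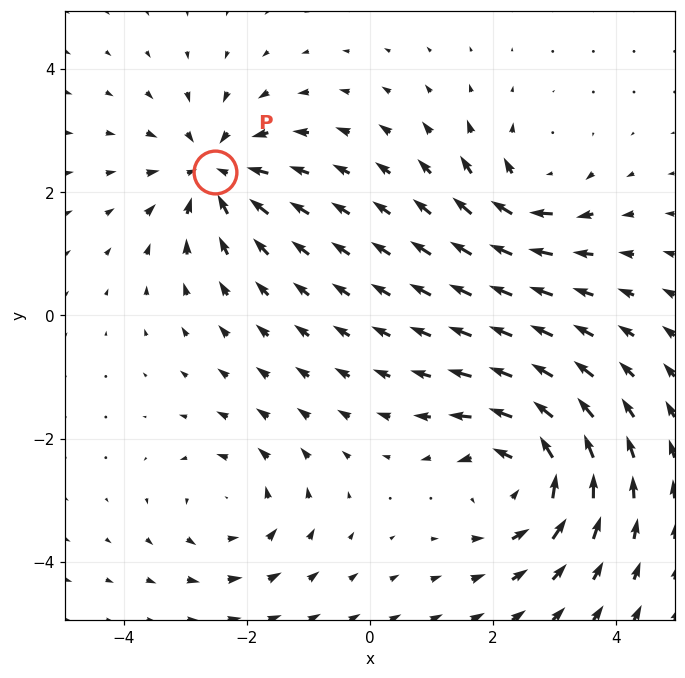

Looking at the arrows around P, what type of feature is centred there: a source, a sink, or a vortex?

At P (-2.5, 2.3) the arrows converge inward. Divergence about -5, curl ≈0 — negative divergence with near-zero curl is a sink.

sink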